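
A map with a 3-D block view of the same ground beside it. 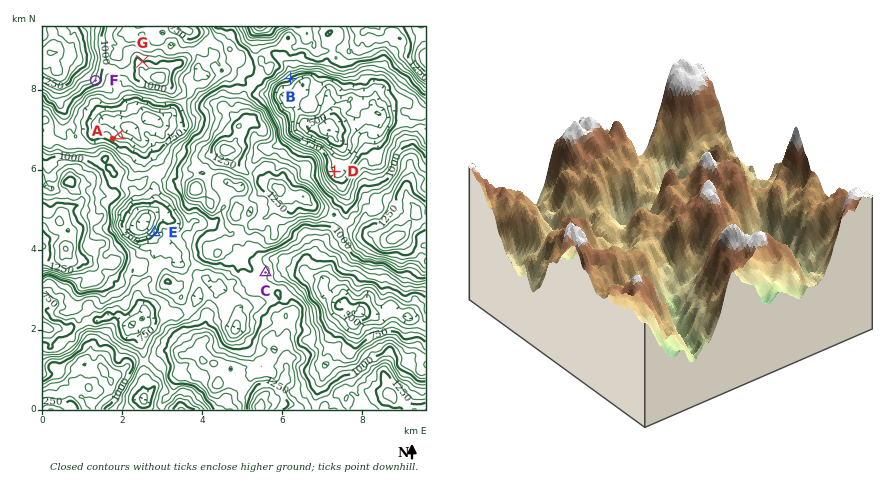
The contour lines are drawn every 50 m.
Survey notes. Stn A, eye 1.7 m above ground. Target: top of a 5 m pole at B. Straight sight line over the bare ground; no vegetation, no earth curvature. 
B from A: hidden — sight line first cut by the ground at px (179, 116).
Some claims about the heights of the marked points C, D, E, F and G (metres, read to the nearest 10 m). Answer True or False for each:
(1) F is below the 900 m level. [False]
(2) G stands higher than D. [True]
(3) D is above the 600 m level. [True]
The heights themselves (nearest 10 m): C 980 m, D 700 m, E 730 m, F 1040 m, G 1000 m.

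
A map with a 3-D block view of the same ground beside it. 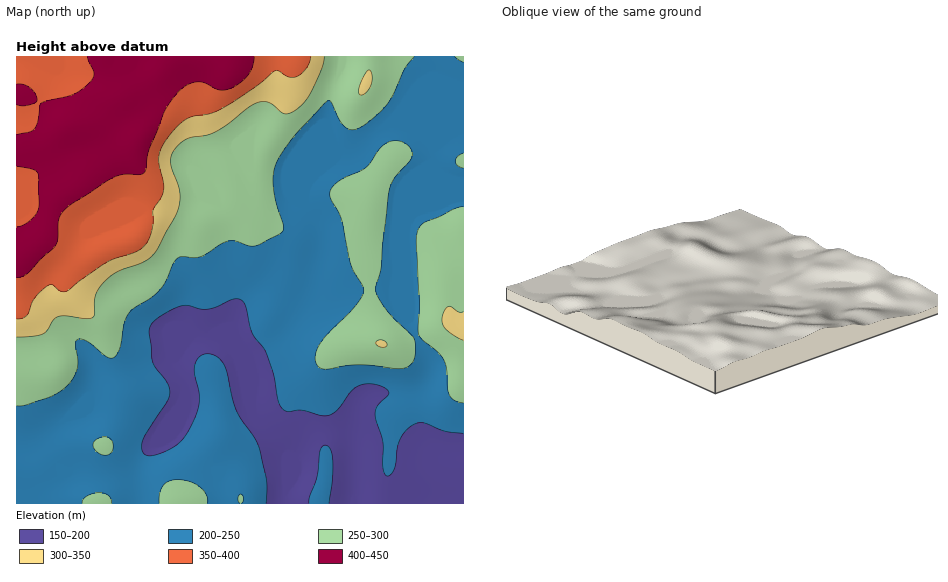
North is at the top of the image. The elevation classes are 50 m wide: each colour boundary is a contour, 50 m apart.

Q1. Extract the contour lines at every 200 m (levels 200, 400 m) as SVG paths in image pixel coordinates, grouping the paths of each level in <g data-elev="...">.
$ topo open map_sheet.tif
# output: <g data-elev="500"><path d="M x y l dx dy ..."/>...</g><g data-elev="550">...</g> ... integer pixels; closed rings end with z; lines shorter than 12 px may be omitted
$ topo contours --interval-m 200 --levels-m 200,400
<g data-elev="200"><path d="M266 503l1-23-8-34-23-36-11-44-5-7-6-4-6-1-6 1-4 4-3 4-1 10 5 20 0 11-5 15-9 18-10 9-15 7-12 3-5-4-1-7 2-7 23-36 3-9-3-11-14-20-4-34 7-9 18-10 12-4 21 4 9-2 18-8 5 0 4 2 3 6 6 26 12 15 4 8 6 19 5 29 4 5 3 2 15-1 20 6 7 0 9-6 13-18 8-6 14-2 15 5 2 5-11 11-3 9 8 26 0 27 3 9 5-2 3-6 3-21 4-9 5-8 7-5 11-2 21 8 18 2"/><path d="M329 503l3-23 1-20-3-11-4-4-4 1-2 5-3 24-7 21-1 7"/></g><g data-elev="400"><path d="M17 277l4 0 6-3 28-27 3-7 1-21 3-6 6-6 45-30 11-3 16 1 5-3 4-21 15-38 7-12 9-11 8-6 9-2 7 1 16 7 11-2 10-6 7-7 4-8 2-10"/><path d="M17 166l15 3 6 4 1 29-1 9-4 6-8 7-9 3"/><path d="M17 105l11 0 7-2 2-3-2-6-4-6-7-4-7 0"/><path d="M87 57l7 16-1 5-3 4-16 12-33 9-3 19-4 7-5 3-12 3"/></g>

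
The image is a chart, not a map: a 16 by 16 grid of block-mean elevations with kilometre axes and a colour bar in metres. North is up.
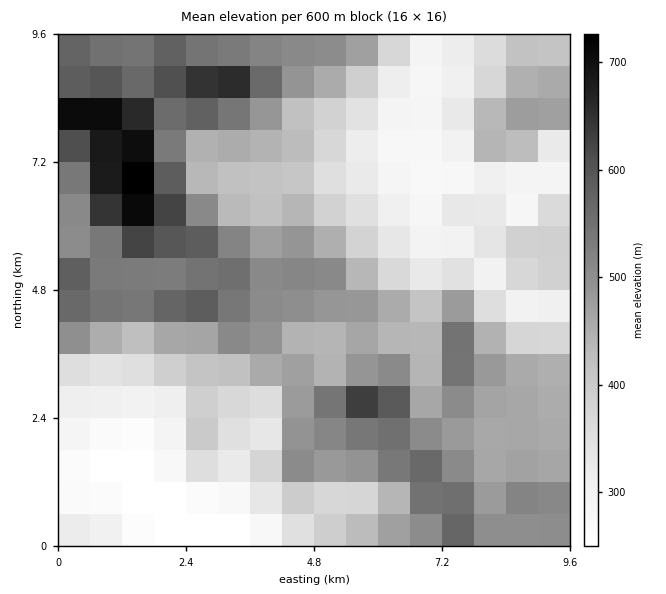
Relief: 250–740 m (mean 440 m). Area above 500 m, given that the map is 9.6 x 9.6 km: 27.7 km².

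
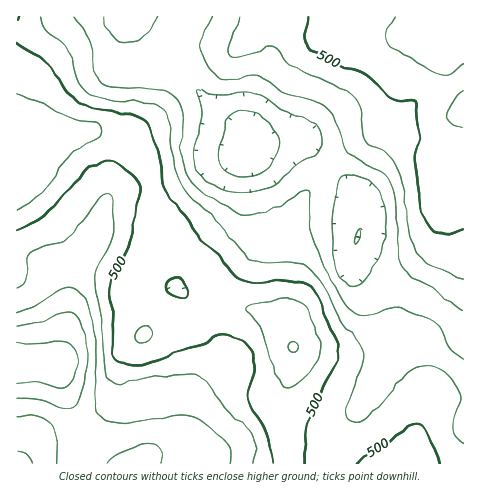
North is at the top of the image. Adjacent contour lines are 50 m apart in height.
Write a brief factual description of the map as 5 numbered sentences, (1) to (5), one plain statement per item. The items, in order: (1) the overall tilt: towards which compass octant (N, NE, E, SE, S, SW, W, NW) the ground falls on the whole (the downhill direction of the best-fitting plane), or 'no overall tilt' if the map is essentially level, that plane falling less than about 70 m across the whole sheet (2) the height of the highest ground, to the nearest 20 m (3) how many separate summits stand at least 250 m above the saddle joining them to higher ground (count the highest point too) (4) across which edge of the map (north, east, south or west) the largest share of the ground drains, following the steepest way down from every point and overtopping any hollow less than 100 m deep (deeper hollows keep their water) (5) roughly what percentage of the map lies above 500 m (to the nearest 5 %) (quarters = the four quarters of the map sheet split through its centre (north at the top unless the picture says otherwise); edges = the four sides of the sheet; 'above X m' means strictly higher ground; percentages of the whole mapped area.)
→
(1) No overall tilt - high and low ground are spread across the sheet.
(2) The highest point reaches roughly 600 m.
(3) Counting only tops that stand 250 m proud, the map has 1 summit.
(4) Drainage is mainly to the north: more ground falls towards that edge than towards any other.
(5) Ground above 500 m makes up about 30 % of the sheet.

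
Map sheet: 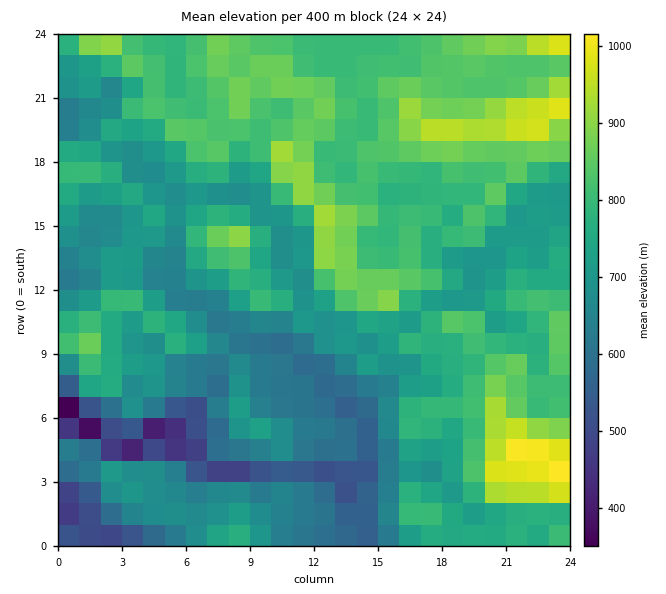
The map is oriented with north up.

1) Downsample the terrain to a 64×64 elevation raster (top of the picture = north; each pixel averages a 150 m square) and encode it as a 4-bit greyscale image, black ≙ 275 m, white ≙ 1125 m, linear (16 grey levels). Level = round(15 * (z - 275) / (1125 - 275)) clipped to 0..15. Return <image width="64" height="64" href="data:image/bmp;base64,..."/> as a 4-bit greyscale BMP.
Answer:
<image width="64" height="64" href="data:image/bmp;base64,Qk12CAAAAAAAAHYAAAAoAAAAQAAAAEAAAAABAAQAAAAAAAAIAAATCwAAEwsAABAAAAAAAAAAAAAAABEREQAiIiIAMzMzAERERABVVVUAZmZmAHd3dwCIiIgAmZmZAKqqqgC7u7sAzMzMAN3d3QDu7u4A////AFVVRERERVVnd4iZmYh3ZmZmVVVWZmd3iIiIiZmqqZqrRERERERWZmZ3iIiZh3ZmZmZVVVVmeImZiZmZiZmIiJozM0RFVWZndmd4iJmHZmZmZmVVRWd4mqmZmYiIiIiIiDM0RFZmZ3d3d3d4iId2ZmZmZVRWZ3mqqZmIiIiIiIiIM0RVZnd3d3d3d3eId3d2ZmZlVFZneaqZiIiImZmZmZkzRFZ3h3d3d3d3d4d2d3dmZmVEVmd5qZiIiImru6u7u0REVniHd3d2Znd3d2Z3d2ZmVUVWZnmZiIeImszMvMzMRERWeIh3d3dmVmd2VmdmZlVURFVmiZiIeImr3dzN3d1VVWaIiId3d2ZFVURWVVZlRERERWeIiHd4iazdzM3d3WVmd4h3h3d2VDIzMzNERVRERFVUZ3h3d4iZq93dzd3ddmd4dlVndmUyNFRERFZURFVVVlRWZnd3iJmrzd3d3d13d2ZTI1VlQyNVZmZmZ2ZlZVZmVFZ4iIiImavN3d3d3XZmQyERIjMiNFZmZ3d4iHZmZmZUZ3iYiIiZq8zd3d3MZUQhI0MSIiNEVWZ3eJmHZmZmZVVniZmIiImavN3dzMxDMhJFVDIjNERVZniZh3ZmZmZlVWeJmZmIiau8zMu7uzIRI1d2QyIzREVniYd2ZmZmZlVVZ4mqmZmJq8zMuqqrAAJFRohlRDM0VXiId2ZmZmZlVVVniZmZmZmrzLuqmZohJFdleIdmVERWeIh2ZmZmZlVVVWeJmZmZmavMuqmZmjJGeHdneHZmVVZnh2ZmZmZmVVZmZ4mZmZmZq7uqmZmqQ2iIiHd4d3ZmVWeHZmZmZmZVZmZniIiImZmqu6qZmZlleJqZh3h3d3dVZ4dmZmZmZVVmZmZ4h4iImZq7uqqpmnZ4qpmIiHd2ZlVnd2ZmZmVVVmd3dnd4iIiJmqu7qpmqd4mqiIiId3ZmVWd3ZmZmVVZmeIiHd4iZmZmZqrupmaqHiaqYd4iHd3dmd3ZmZmVVZmd4iIiHeImZmZmqqpiZq5maupiHd3eIl2d3ZmZmZVZneIh3iZiIiImZmqqpiJmrqqu6iId3eJqYd3ZmZmVVZ3iIh3d4mpmZiJmqmZmImquqqqmIh3eJqph3ZmZmZWZ4iId3d3eJqqqpmamIiImaq5maqYiHeJqYh3ZmZmZmZ4iHd3eIh3iJqruqqYiIiZqriZmZmIiJqYd3ZmZnd3d4iHd4iZmYh3iImruYiIiZmqqIiJqZmZqYdmZmZ3iIiIiHd4mZqqqYd3d4mYiJmZmqqnd3iaqqqXdmZmZ3iJqZmHd4qqqru7mIiHd3eJmZmqqpd3eImZmXdmZ3Z3iZmqmId3mrqru8ypmZiHd4iZmqmZlmZ3eImHdmZ3d3iJmZmYd3ibuqu7u6qqqZh3iJmZmZiWZmd4iHd2ZniHiZmZiId3eKu6qqqqqqqpiHd4iZmYiJZmd3iId2ZmeIiJqZmId3eJu7uqqaqqmZiHd3iIiIiIlmd3eIh3d2Z4mZqqmYh3d4q8uqmZmqmYiHd3d4iIiImWd3d4iId3ZniZmrqpiHd3isy6qZmZqqmIiIh3iIiIiZd3d3eIiHd2eJqqu6mId3eLzLqZmZmqqYmZiId4iIiImHd3d3eIiHd4mqq7uoh3d4rMuqmZmaqYiaqpiHiIiIiYd3d3d3eIh3iqu7u6h3d3iry6qZmZqZmYmqqYiIiIiIh3d3d3d4iHeJmqqpmHd3ibzLuqmZmZmZmZqqmHiIiIiYd3d3d4mYeIiImYh3d4iavLu7qqmZmpmImaqoiIiIiJh3d3eImYd4d3eId3d4iZvLqqqqqZmamZmJqqmIiIiImHd3eJmId3d3d3d3d4mau7uqqqqZmZmZmZmqqoiIiIiZiIiJmId3eIiHd3d3iavMupmqmZmZmZmZmZqqmIiIiJmImpmHd3d4iJiHd3iJvMuqmZmZmZmZmZmZmaqqiIiImZmqmHd3d4iJqYiIiJrMuqmZmaqZmZmZmqqZmqupiIipmqqHd3d4iImqmYiJq8y6qZmaqpqpmZqqqqmZqqqqqqqqmHd3d3eIiaqpmJmsy7qZmZqqqqqqqqqqqqqqqqqqiIiId3d4iImauqqZmavLupmZqqqqqqq7u6qqqqqqqqt3d4h3d4iImqqqmZmaq8y6qZmZmqqru7u7u7u7u7y7qnZniIiIiImruqqpqpmqqqqqqZmZqqu7zMy7u7vM3cu7ZmZ4mZiZmqqqqqqqqZmaqrqpmZmqq7zMzMzMzMzdy7tmZmeJqqmaqqmaqqqpmZmqqqqZmaq7zLu7zMzN3d3czGZndniaqqqZmZqquqqZmaqrupmZmqzLu7qru7zMzN3dZnh3d4mqqpmZmqq7qpmqq7u6mZmau7qqqqqqqru7zN13iId3eZqpmZmqqruqqqu7u6qZmaq7uqqqqqqqqqu8zHiIh3d4mqmZmaqqu7qqu6qqqZmaqruqqqqqqqqqqqu8eIiHd4mqmZmaqqqru7u7qZmZmaqqqqqqqqqqqqqqqqt4iIiImqqZmZqqqqqru6qpmZmZqqqpqqqqqqqqqqqqqniIiaq7qpmZmqu6qqqqqpmZmZmZmZmaqqqqqqqqqqqqiImry7qpmZmaq7qqqqqqmZmZmZmZmZqqqqq7qqqqq7uImrzLqZmZmZqqu6qqqqqZmZmZmZmZqqqqq7u7qrvMzKq8zLqZmZmZmqq7qqqqqpmZmZmZmZqqqqqqu7zMze7u"/>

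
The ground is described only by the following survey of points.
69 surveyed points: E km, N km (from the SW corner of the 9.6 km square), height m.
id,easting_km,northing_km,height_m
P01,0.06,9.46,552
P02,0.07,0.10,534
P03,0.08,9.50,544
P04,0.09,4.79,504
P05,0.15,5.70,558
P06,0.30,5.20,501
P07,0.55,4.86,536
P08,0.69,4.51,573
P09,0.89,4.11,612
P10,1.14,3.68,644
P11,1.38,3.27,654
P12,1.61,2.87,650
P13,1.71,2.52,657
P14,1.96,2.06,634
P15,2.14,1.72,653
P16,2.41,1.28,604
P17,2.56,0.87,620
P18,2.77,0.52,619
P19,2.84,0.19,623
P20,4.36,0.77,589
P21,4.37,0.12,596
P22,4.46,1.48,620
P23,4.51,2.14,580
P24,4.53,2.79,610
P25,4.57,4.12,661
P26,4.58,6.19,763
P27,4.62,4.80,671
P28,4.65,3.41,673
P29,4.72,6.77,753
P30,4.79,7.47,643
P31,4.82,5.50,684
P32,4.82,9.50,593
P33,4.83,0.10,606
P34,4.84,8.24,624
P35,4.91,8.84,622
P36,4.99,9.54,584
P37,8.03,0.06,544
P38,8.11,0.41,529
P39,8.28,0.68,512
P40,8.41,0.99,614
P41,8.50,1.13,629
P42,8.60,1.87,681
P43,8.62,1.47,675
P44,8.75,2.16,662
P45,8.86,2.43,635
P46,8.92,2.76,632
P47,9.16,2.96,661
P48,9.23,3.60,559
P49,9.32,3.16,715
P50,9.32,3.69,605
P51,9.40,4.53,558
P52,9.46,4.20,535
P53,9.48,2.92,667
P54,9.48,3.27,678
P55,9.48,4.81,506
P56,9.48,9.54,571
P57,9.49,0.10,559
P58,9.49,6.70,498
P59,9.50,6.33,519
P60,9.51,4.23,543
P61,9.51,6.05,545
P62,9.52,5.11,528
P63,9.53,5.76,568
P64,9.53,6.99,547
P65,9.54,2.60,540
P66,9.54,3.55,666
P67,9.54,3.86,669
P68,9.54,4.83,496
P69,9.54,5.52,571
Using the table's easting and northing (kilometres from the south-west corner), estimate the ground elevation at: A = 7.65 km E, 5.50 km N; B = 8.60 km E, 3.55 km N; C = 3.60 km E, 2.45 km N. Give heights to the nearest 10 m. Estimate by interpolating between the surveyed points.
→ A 670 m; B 540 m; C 640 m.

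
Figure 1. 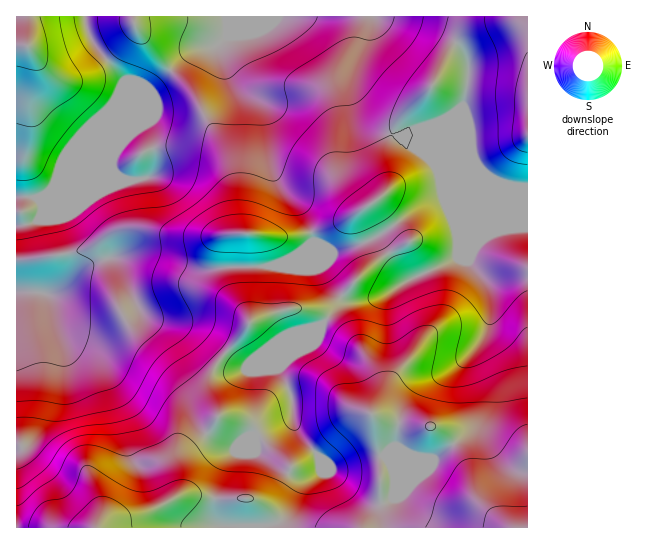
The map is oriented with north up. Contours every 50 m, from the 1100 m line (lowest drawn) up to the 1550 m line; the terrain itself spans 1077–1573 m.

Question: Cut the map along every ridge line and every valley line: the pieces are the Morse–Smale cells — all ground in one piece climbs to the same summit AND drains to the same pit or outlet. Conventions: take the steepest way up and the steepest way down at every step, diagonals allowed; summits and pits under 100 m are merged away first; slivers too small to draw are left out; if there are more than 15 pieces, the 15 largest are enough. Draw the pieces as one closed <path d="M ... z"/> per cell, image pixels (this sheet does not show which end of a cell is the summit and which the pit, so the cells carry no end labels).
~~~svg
<path d="M363 16l-278 1 2 12 6 14 31 36 0 6-19 44-45 45-8 15-14 10-22-1 1 330 511-1 0-338-31-6-75-31-24-16-17-5-12-7-12-11-6-18 0-21 14-45 0-11z"/><path d="M527 16l-162 0 0 13-14 45 0 21 6 18 12 11 12 7 17 5 24 16 75 31 30 5z"/><path d="M85 16l-69 1 1 180 21 2 14-10 8-15 45-45 19-44 0-6-31-36-6-14z"/>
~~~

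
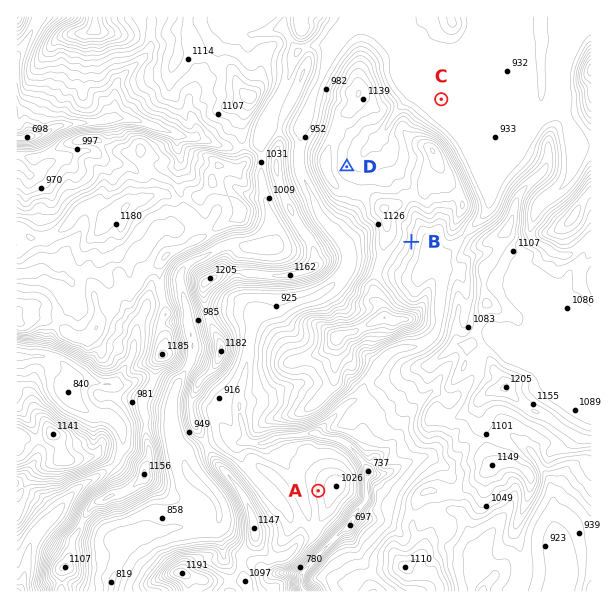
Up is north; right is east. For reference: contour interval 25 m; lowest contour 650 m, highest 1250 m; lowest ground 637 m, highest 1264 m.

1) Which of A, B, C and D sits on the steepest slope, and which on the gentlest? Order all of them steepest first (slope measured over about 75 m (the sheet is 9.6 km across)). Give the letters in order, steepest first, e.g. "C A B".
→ B A D C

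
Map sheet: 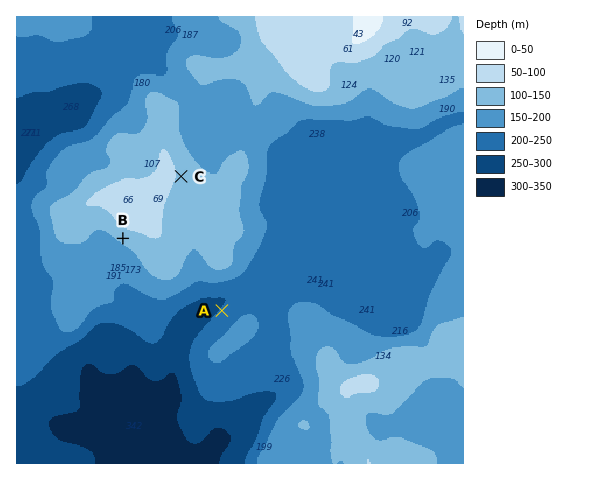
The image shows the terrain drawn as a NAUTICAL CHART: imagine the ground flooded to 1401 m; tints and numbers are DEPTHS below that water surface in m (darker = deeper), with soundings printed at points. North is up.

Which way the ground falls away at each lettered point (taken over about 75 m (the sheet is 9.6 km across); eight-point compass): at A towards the NW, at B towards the SW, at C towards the E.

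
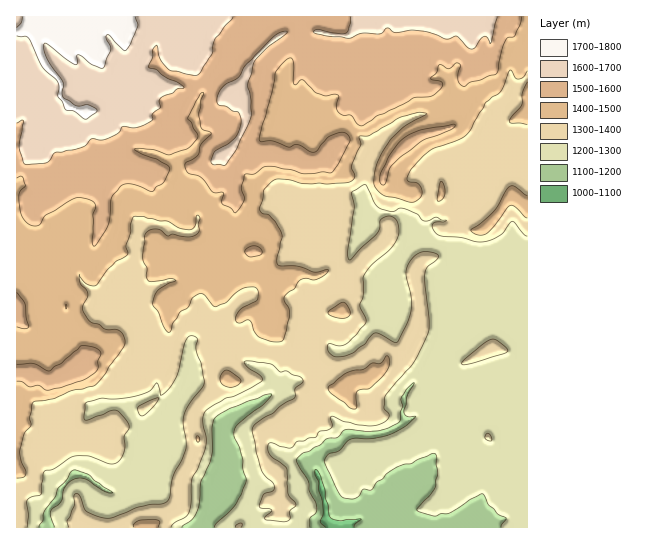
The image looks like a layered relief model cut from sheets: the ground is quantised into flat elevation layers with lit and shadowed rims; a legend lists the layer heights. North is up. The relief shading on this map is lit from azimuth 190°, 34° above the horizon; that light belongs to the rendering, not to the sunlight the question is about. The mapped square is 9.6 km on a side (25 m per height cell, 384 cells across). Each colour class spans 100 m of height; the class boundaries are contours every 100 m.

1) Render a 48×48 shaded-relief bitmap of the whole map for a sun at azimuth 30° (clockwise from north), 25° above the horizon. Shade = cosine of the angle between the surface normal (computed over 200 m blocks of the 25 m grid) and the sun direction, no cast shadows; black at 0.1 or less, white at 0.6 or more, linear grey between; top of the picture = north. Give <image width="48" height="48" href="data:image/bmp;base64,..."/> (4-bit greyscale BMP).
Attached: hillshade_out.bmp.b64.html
<image width="48" height="48" href="data:image/bmp;base64,Qk32BAAAAAAAAHYAAAAoAAAAMAAAADAAAAABAAQAAAAAAIAEAAATCwAAEwsAABAAAAAAAAAAAAAAABEREQAiIiIAMzMzAERERABVVVUAZmZmAHd3dwCIiIgAmZmZAKqqqgC7u7sAzMzMAN3d3QDu7u4A////AOyEes7u7/+yN6zbmZm5phFaupiIiZmImdtoqs7u7/+mi7u6mZqrxiR5qpmZiZmIiamKqd/t3d2r3Kmqmavf9VZ3mqqpmIiHiWe5nP+oq7qL7KiYmazv02iIiZqpmIh3h2q5nsc2ipmLupiHZpz/gnmZiJmZiIdnd82lVkJXmambmal1R8/+RJmZiIiYiIdmeO2GVDRoqamZmbp1WtymWrmIh3eIh3d3msuJmXebu6qXetpjaoVDWZvMuXd3h3eJvLmK3KvMu5mWf+lleFVUNHmHm7mHeImrzLqs27u7yoiGr8mJqXiYZiABWrq6mavNzLu7y7u8yImYvHaKzLzKlwA3m7mqq7zcu6llaIiaiKmZqVM2q826lDer3JZ4mru6qnMQASRneZmJqmICWKmZdXqZqYqYmaqqqjJFEAN6qZmJmWRniGZ3erqZh3qpiJmqqpvblmeaqqmKl2r/2DRXvd3KmHiqmHeJme/szMuYmpiblnz8czRq3e7Mu5ibuodneLuqvN65mZebl52lQ1esy6vM37iau6mJqoiam//tupaKiKpWZnrMqHm8/qmZm7vN3Hq6i//+upR5Z3dneJu6dVed65q7qqrNzKy5jf/cq4N4d2eImru5dVnNuprMuqq8u9yond26vFSZh3eaqry7qr7rqYncu6q7quyorMqryVm6l3eZmauqrO3LqXncqqqqqtyYrreaqGm6l3d4iJmHecvLqWnLqpqqqsuZ3maIh0Z3iIh3eKupmKyaqHq5maqZqsus6FiXdzV5mYmGaM3cy7uWiZupmqmaqtu8pHmZp1ndqZmIi8zLvLuoaKu7u5eJmbiId4mauI38uoiL3ruqqru7mLzKhSA2dmRoiJmaub/JmXec7cuqmrurysqFQQI2czSJeImruJhWiXes3dyqmqupvrY2eauXYDaXiIm8lkRrt2aazcu7maupiSA1jN3IIHqod3eqdki8hVebvLqpqtylAAN2ibqpSZy5dmaIZFioVVaMuphlZodwBIqquqqaz3iJh4q5ZninRDWqdkIAAEdxS8y7y6qr/zJHmqvKmazIZEanZBEkRIymmJqr3LqZyxFGZ5q7vNyGh3map3mrmaunmGeKu7p3h0aFM3hoqWRFiby8y8zMqqqomXZVV5hXd3mWVmRGU0eaq7y5u7vdzf50isp1NGh3d2mYmWZ1NIq+2HiIq7vLvNcTWc3bl4mZh2iJmYmHeZmrp2Vau6mYdlJVRHq8uqiqmIeImrupmZmYiGRry6qYd3eHVERXmamJqWaJrMy7qZmJl3isy6mZiJmph2VXiKhnmHiZu7qsu7u7hpvLzKqZmImpmZmrh4ZnmHiKuYeKm96XV5y7u6mZmIh4mrurd3Zqh3iKiHaZe8lFaZqrqZmYiId5mqmYV1Z7iIiYeFi4i5d3iqqquHeHZmaIiZqVVDeaioiXhnu3mpiZqqqruoZlRWeYiIhUVFi6i4h2d6uIqpiaqoiau7qZmpmId2Q0VXiqmodmiLmKq4esuVaKvO7d3Kh4dlM0Znipmg=="/>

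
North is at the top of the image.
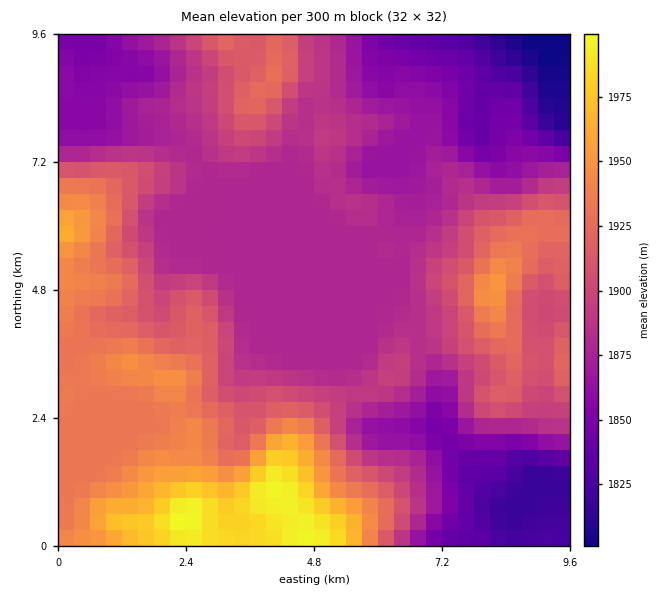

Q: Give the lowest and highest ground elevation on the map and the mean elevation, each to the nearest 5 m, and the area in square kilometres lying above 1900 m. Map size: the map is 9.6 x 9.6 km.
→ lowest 1800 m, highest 2005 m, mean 1895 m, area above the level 37.5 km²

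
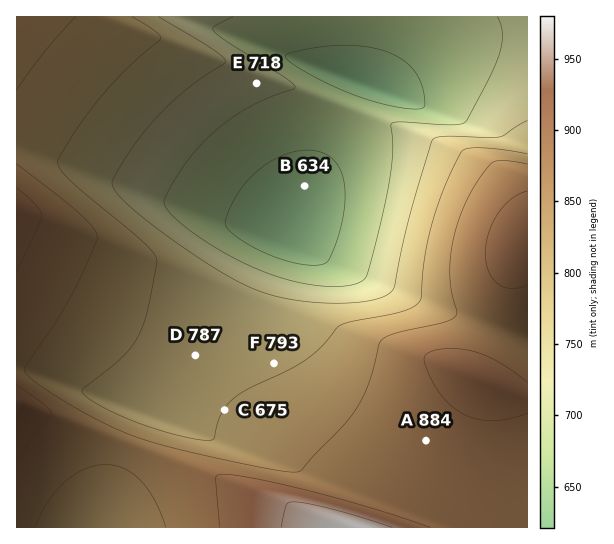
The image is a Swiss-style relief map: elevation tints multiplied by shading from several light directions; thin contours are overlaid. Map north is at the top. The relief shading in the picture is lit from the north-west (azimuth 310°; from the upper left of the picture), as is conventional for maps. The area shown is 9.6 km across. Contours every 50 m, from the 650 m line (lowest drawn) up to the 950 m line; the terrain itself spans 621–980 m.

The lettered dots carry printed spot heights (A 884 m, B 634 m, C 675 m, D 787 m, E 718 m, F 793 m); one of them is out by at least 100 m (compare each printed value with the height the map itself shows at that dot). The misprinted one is C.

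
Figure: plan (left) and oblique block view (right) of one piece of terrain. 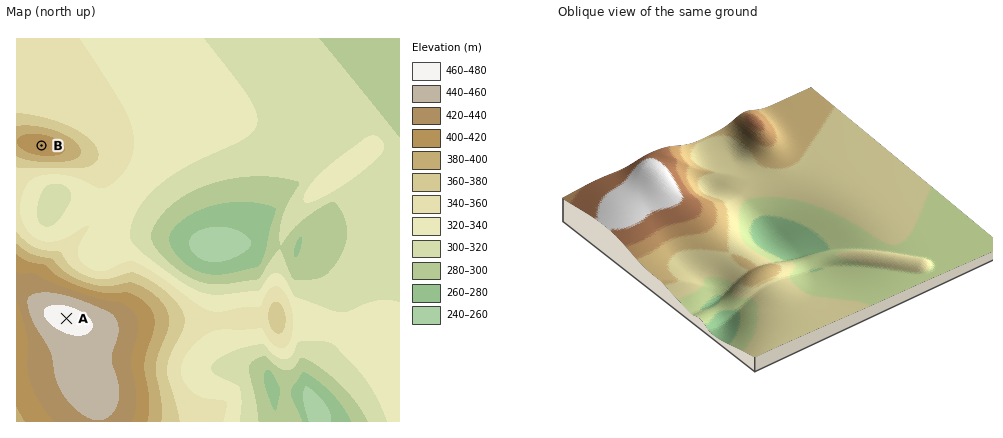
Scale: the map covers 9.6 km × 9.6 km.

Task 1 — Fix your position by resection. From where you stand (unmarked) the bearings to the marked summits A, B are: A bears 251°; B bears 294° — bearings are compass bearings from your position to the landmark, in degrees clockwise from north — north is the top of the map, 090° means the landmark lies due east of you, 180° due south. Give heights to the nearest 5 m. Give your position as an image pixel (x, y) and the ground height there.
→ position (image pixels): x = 272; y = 248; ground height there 290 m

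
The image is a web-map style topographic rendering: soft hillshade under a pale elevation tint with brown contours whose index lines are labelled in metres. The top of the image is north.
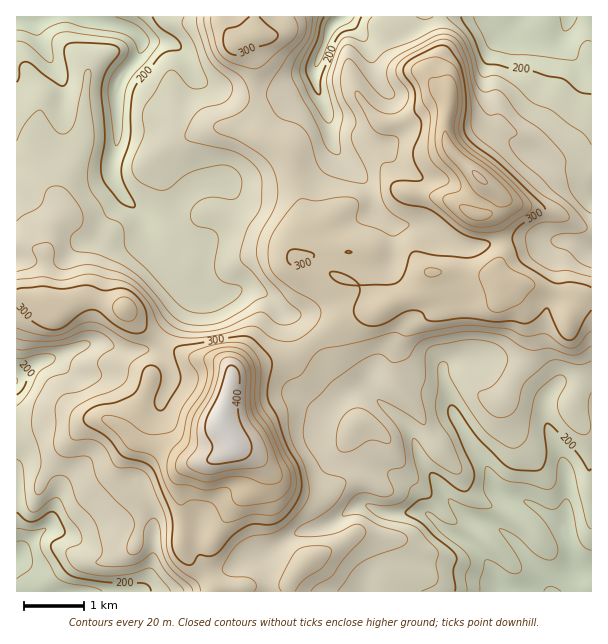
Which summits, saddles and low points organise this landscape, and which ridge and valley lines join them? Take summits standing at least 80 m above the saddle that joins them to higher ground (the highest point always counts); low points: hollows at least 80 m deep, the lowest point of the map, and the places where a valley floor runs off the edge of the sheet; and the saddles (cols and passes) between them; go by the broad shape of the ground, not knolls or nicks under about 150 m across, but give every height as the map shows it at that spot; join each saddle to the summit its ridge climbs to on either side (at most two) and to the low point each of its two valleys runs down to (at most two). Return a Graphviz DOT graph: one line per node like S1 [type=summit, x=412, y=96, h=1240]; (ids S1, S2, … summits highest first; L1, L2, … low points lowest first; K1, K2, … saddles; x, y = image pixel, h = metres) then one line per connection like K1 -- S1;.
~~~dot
graph terrain {
  S1 [type=summit, x=221, y=419, h=418];
  S2 [type=summit, x=479, y=177, h=383];
  L1 [type=low, x=552, y=590, h=139];
  L2 [type=low, x=30, y=18, h=143];
  L3 [type=low, x=18, y=557, h=149];
  L4 [type=low, x=569, y=17, h=156];
  K1 [type=saddle, x=206, y=575, h=291];
  K2 [type=saddle, x=158, y=339, h=289];
  K3 [type=saddle, x=309, y=344, h=284];
  K4 [type=saddle, x=257, y=101, h=261];
  K1 -- S1;
  K1 -- L1;
  K1 -- L3;
  K2 -- S1;
  K2 -- L2;
  K2 -- L3;
  K3 -- S1;
  K3 -- S2;
  K3 -- L1;
  K3 -- L2;
  K4 -- S1;
  K4 -- L2;
  K4 -- L4;
}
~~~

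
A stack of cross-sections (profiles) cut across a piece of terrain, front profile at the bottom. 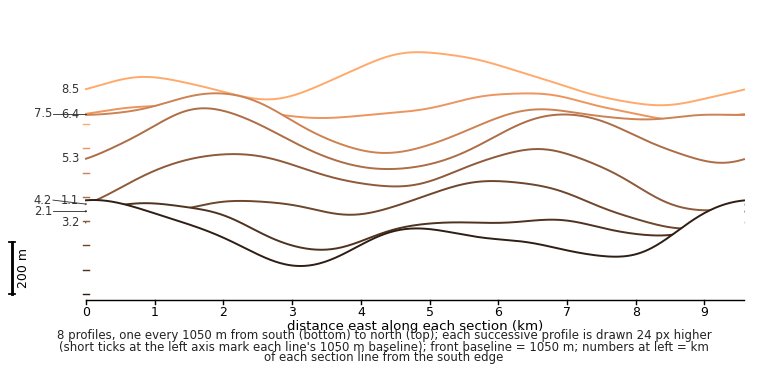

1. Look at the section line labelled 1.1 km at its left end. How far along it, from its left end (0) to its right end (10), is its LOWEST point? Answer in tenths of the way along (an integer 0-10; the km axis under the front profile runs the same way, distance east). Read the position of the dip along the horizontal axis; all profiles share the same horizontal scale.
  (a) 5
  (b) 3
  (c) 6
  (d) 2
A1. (b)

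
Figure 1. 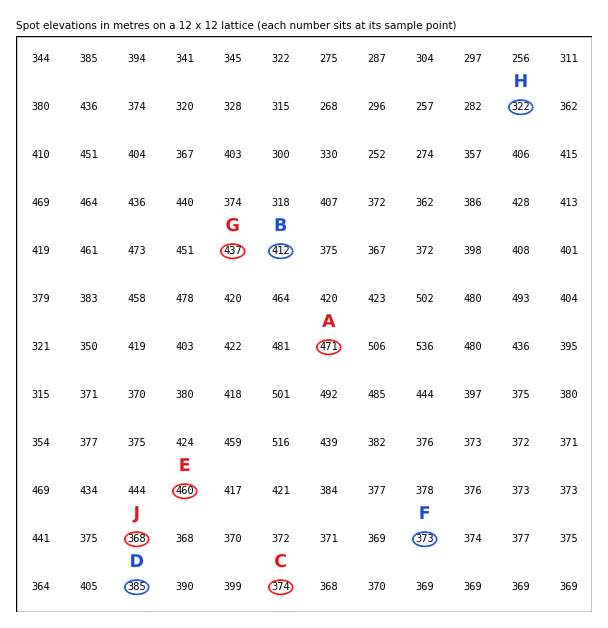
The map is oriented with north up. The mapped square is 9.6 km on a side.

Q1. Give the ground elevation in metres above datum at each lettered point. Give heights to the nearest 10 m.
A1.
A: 470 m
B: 410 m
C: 370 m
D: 390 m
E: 460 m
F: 370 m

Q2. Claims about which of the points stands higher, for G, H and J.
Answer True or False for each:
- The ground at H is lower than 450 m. True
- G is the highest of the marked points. True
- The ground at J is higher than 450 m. False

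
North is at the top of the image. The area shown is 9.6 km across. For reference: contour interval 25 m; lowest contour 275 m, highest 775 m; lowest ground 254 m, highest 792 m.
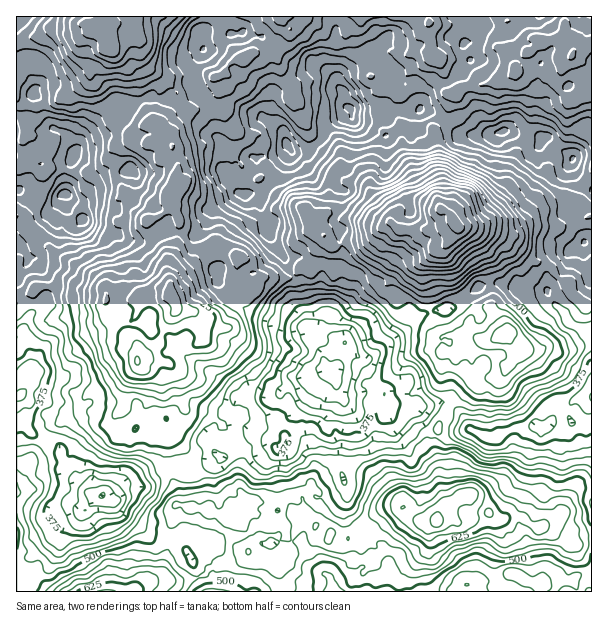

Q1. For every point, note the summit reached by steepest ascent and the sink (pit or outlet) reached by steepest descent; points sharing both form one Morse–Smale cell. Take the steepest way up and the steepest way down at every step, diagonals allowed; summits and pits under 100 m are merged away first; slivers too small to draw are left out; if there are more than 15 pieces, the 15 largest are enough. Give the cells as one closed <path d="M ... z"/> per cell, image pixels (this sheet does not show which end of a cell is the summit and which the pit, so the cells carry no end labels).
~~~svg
<path d="M504 16l-75 0-1 6-5 0-7-6-135 0 9 14-4 15-10 13-25-4-9 6-9 1-11 13-6 3 4 15-3 4-1 11-10 2-1 4 7 12 2 7 12 24 0 9-6 3 0 5 3 6 7 3 9 11 15 1 4 4 4 14 8 10-2 11 16 24 2 7 7 12 7-8 9 2 7-9 2-9 7-15-6-13-5-5 14-9 4-22 9-6 16 0 11 7 20 23 3 10 5 6 14 2 24-1 19-7 8 6 13 0 18 6 32 19 6 6 21 7 3 7 16 12 1 8 11 11 10 1 0-212-10-1-7 6-9-1-8-10 3-21-3 4-9 3-33-3-6-17-2-32z"/><path d="M336 384l0 6-6 6-10-4-5-7-8 8-5 12-12 14-6 16 0 6-5 9-13-11-12-3-23 18-9 3-7 6-23 1-9 10-9-2-4 2 8 17 0 12-4 7 0 11-4 6 4 12 0 4-4 3 7 4 8 0 5 5 16 37 252 0 7-8 23-2 19-8 9 0 15 9 9 1 2 8 50-1-1-103-10 0-15 15-2 10-5 6-7 5-10 4-14-5-9-7-19 4-11-8-28 11-12-7-6 0-5 4 1-5 6-6 0-9-6-17 0-21-5-19 4-15 13-24-2-2-8 0-13 4-9 0-15 10-8 0-6-3 0-6-6-6-1-4-3 1-11-4-25 2-7-7z"/><path d="M221 247l-3 0-8 9-10 4-12 11-11 5-7 6 0 13-5-5-13-1-12 6-3 5-14 6-10-2-7-4-2 8 7 11 2-1 19 3-2 14 8 10 0 18-6 5-12 4-22 13-12 10-2 6 2 3 2 0-3 3 2 2 15 7 8 2 6-3-2 7 1 4 17 13 14-5 18 4 2 2 0 12-3 7 13 5 7 10 9-10 23-1 7-5-8-6-6-14 9-16 15-14 7-11 13-6 18 6 9-3 30-22 14-2 9 3 5-7 0-10 6-12-4-4-10-3-11 1-10-9-4-17-4-6-2-22-4-7-31 0-15-17z"/><path d="M357 182l-16 0-9 6-4 22-14 9 5 5 6 13-7 15-2 9-7 9-9-2-6 8 4 8 2 22 4 6 4 17 7 8 14 0 10 3 6 3 12 13 12 2 20-16 15-10 13-16 36-9 20-17 12-6 16-1 14 5 7-3 0-12-4-9-8-15-13-13-24-8-12 0-8-6-19 7-35 0-8-7-3-10-20-23z"/><path d="M114 109l-1 3-14 6-17 19-16 40 0 17-8 7-4 23-10 12-7 19-5 3 5 3 11 17 2 8 16-3 20 7 18 0 2 3 0 6 4 3 13 4 14-6 3-5 12-6 9 0 8 4 1-11-2-9 0-13-4-8-12-13-6-18 19-9 7-6 0-5-5-1-6 5-9 0-8-6-10-3-12-7-7-12 0-12 5-12 12-13 9 0 6 4 6-2 9-8 0-5-9-7-15 2z"/><path d="M452 404l-14 24-4 15 5 19 0 21 6 17 0 9-6 6-1 5 5-4 6 0 12 7 28-11 11 8 19-4 9 7 14 5 13-5 9-10 2-10 15-15 11 0-1-61-9 0-9-5-7 8-8 0-7-6-8 4-28-1-8 3-7 8-14 0-15-8-9-16z"/><path d="M501 283l-21 3-27 21-36 9-13 16-15 10-20 16-12-2-13-13-7 13 0 10-6 8 6 10 0 5 7 7 25-2 11 4 3-1 1 4 6 7 8-5 7 0 12 5 24-6 8 0 4 2 26-24 21-2 16-22 0-6-8-12-4-3 2-3-1-14 18-28-2-4-6 2z"/><path d="M210 16l-193 0-1 44 4 1 9 11 19-5 20-11 21-24 13-2 7 9 0 5-17 15-1 21 19 26 4 3 8-7 10 1 15-6 21 1 12 6 9-4 5-7-1-6 5-3-2-21 8-13-2-17 9-13z"/><path d="M533 284l-9 0-2 3 1 3-3 7-9 9-6 12 1 14-2 3 4 3 8 12-2 9-14 19-21 2-27 25 10 9 9 16 15 8 14 0 7-8 8-3 28 1 9-6 2-6 0-11 3-2 10 6 11-11 14 0 0-66-20-7-6-5-1-6-11-9-6-12z"/><path d="M204 109l-19 3-25 16 8 7 4 9 0 6 6 11-2 18 4 6 0 4-8 9 3 14 5 7 0 6-4 6 0 17-8 16 1 17 2 1 11-10 10-4 8-8 10-4 8-9 7 1 14 10 9 2 15 17 30 0-9-20-16-24 2-11-8-10-4-14-4-4-15-1-9-11-7-3-3-11 6-3 0-9z"/><path d="M66 283l-17 4-5 16-13 11-7 15 0 12 7 15 0 10-3 20-8 9 9 5 54 3 3-8 12-10 22-13 12-4 6-5 0-18-8-10 2-14-22-3-6-10 2-15-2-3-18 0z"/><path d="M104 496l-6 2-26 25-10 7-2 6 0 12-8 15-4 5-10 5 13 17 83 2 1-3 8-1 19-13 2-17 6-12-23-11-22-18-9-8-3-9z"/><path d="M48 286l-12 2-9 8-11 7 0 201 23 8 15-1 14-6 4 0 12 6 16-14-5-1-10-7-9-10-3-14-12-12 0-15 3-6-2-12 7-6 11-2 5-5-1-3-55-4-9-5 8-9 3-20 0-10-7-15 0-12 7-15 13-11 5-13z"/><path d="M41 106l-9 0-2 2 0 12-4-4-6 2-4 4 1 180 10-6 9-8 13-3-1-7-11-17-5-3 5-3 7-19 10-12 4-23 8-7 0-17 8-22-8-20-16-9-7-12z"/><path d="M86 408l-9 6-8 0-5 3-3 36 12 12 3 14 13 14 6 3 18-3 25-21 26-14 2-18-2-2-18-4-14 5-17-13-1-10-12 0z"/>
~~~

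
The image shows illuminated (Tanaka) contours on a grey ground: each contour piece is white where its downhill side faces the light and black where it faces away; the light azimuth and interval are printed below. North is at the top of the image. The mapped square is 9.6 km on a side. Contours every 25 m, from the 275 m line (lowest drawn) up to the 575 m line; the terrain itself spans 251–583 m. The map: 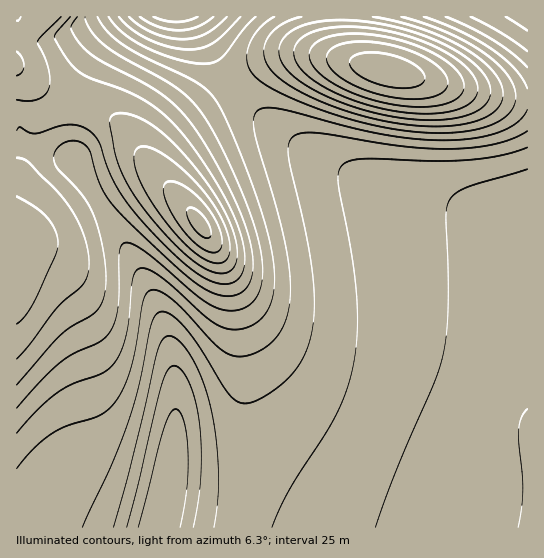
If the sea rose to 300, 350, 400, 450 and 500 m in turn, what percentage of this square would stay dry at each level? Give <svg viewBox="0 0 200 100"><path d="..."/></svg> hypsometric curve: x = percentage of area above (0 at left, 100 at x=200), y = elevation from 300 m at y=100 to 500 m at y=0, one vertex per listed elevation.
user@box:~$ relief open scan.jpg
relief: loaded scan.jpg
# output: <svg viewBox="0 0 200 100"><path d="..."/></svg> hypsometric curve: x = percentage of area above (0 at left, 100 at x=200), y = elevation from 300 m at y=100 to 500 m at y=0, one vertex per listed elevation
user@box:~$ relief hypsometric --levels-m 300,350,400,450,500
<svg viewBox="0 0 200 100"><path d="M167 100l-60-25-36-25-25-25-28-25"/></svg>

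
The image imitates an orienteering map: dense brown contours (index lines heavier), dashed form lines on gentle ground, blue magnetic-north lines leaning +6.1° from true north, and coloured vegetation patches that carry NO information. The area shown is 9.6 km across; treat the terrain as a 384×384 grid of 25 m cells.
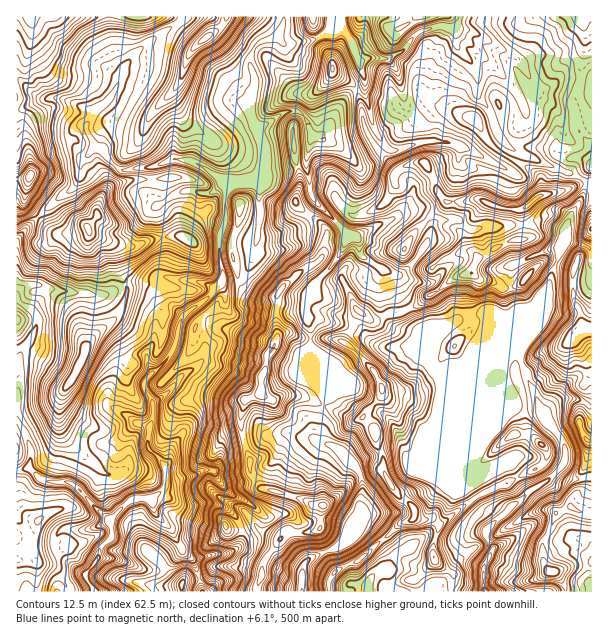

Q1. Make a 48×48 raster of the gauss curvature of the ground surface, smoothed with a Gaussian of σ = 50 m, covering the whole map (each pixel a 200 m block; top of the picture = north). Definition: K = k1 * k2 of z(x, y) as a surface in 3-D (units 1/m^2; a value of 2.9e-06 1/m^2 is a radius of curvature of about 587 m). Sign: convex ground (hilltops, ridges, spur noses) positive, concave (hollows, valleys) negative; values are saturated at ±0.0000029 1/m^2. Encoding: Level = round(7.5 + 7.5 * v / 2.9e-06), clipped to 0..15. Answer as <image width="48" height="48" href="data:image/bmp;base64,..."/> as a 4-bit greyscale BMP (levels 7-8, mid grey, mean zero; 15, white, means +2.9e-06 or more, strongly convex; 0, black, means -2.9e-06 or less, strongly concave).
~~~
<image width="48" height="48" href="data:image/bmp;base64,Qk32BAAAAAAAAHYAAAAoAAAAMAAAADAAAAABAAQAAAAAAIAEAAATCwAAEwsAABAAAAAAAAAAAAAAABEREQAiIiIAMzMzAERERABVVVUAZmZmAHd3dwCIiIgAmZmZAKqqqgC7u7sAzMzMAN3d3QDu7u4A////AHiHmGl2d1yGl4tnh2trd4aHiHgmhmbQiId3Tx24d2mQuFbHemj3WHiGZpnJh4fpiHiWWYh1d1d0yWd1bISg2Id3uXOGd3h4ZneHiKNYuYt4tWh0itBqlmeIqIf6h3h4eIeIiJfHqHRobUZqYX8XqEaaVZdwl3lYiHh5dkd2V4l4fzhYpn+JiHWZSYh5mIxIh3h3indKppaHx3p3h4N5ecRKZ2eHeEaniHd4p0l3Wnl7BHB3dI+HqIk5h5VoiXekh4Z4abeIZldsu225dod4eYl3eIh3iHeJp4iGpniJalhlhnVnh4eHB3bHd4d3hVhmN3aYd3d4eKeEyYqId4d4mqiod4d3eImJh5d3d3h4hHd5xXiHeId4hBiXiId3iZe2oIh3d4d4l4V3dmaHeId5iYh4iIh3iF2Wnnh3eHiHaYiodmeHh4doWKaId4h3i2d1hneId3h3dXeId4iGWIh3tmeId4iId2iF+XeIdoh4uql2eqeMiHd3dHh4eHiIiHiHRoeKh5h3ZRh2OPSndXd3tqeHd3iHeHd5d3d4qJiFq7d3d4JnmHd4t3d3d3iHeHeHaHd4eHd4iWZ4ipiYqIiHe4mHd4d3eIeId4eId4h3eWeIdnh1eHeJRniId3eIdzmIh3eIeIiHh4h4iYh7iGaZaJiHd6eHeGeKmIh3iHZ3h4iHhkeJhjiVd4d4h3d3iHiJh7aHiIeHh3iYh6p0eJiGeHeIh3d3d4iYR3d3eId4iHd4h5h0eHeHqGhkdpd5WHeYd3h3d4h4d3iGZnSseIiXiIh2+JdqiCeIeXiHh3d3d4eGamZ5t4d2iHiHZGfhg/eYWGiHd3d2iXaJiWeHWnaYh4eHt4mJh8l2p2eHh4d3eYd5dpiId3k7hXhTp3hnmGxD+WqmeIeIl3ebd4iIeHh3WGroh3iHd4FnkImIeJd3hjiqmHiHh3eZt3iHiHaHea93enWHa3iGmHh1aldnd3lWhXeGd4d4h1Vqj4B3d4l3mYd2l3eHhyZKh4iHZohod4eIh8iHh6eoeHeHsfkkzriXZ4eIiVW5Z2eIcml4Z4h5iHh4VVWKmluXdlh3h4iHmXqYoz90aXV1ZpmKaHeJgli4moqIV5hnibWIUbuWh3ZHiHeGeHh3cmqXmUppt4h3d2d3i3R4eHepmIeIiHh4iGZniDh6lmd3d4iHd3d4eHh3iHh3iHh4iJiHd3d2dniHh3eIh3d4iHd3h4d3h3h2q3eHiHiId3d4eIiHiHh4eHh3h4dniHdnVGeHp4h3d3iXd4h3eHd3iId3d3d4iHeIiYeIhZh3d3d3h4eIh4eHd4d3d4h4iHiIloeHJnh4d3eIh3h3eHeId3iHiIeHiIeHd2aka5h4d3d3d4eId3d3iIeIeId5qHiHeZj3hqWId3eHeHiId3h4iIh4d3hohneHh4joiCWXd3d3d4eHd4iHeIiHeHeYl3d3iGd1h5qIiHeHd3h4d4h3iIiHd3d6qIiHdWGEeJmGd4d4iIiId3h4h3Z4mXanaIVnh/h2tnh2h3eHiIeHiA=="/>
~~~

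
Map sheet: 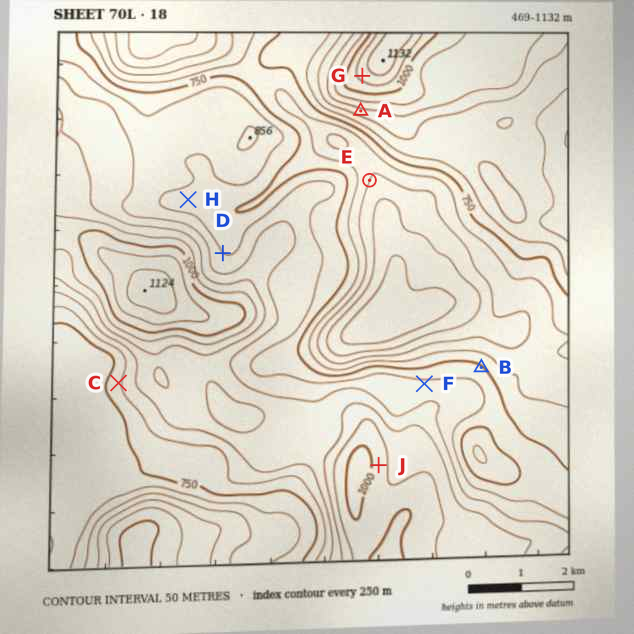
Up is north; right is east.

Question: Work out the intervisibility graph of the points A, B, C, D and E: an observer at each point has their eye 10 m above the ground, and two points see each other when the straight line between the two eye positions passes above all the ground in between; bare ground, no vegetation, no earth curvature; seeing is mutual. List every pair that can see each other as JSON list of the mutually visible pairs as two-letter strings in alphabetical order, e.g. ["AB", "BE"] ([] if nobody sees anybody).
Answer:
["AB", "AD", "AE", "BE"]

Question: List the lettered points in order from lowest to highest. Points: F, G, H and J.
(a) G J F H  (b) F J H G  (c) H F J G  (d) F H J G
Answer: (c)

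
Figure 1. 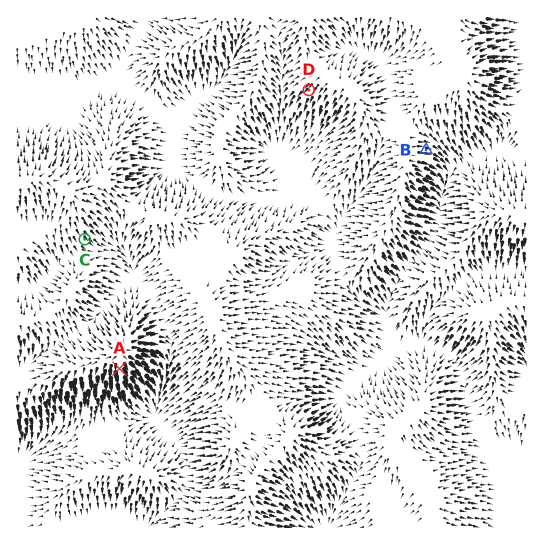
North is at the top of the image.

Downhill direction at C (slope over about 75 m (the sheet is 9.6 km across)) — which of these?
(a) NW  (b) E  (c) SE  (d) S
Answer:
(c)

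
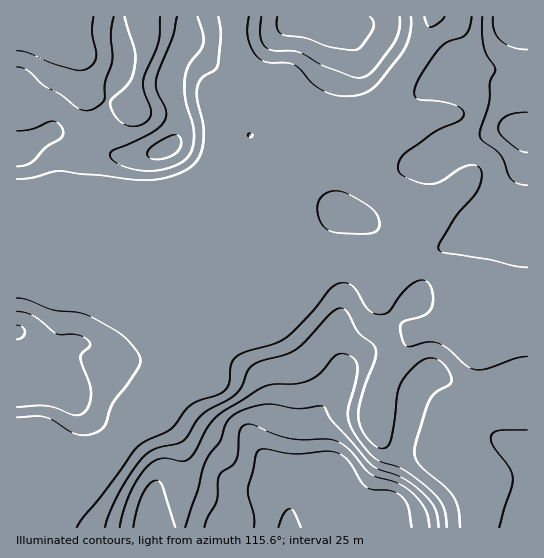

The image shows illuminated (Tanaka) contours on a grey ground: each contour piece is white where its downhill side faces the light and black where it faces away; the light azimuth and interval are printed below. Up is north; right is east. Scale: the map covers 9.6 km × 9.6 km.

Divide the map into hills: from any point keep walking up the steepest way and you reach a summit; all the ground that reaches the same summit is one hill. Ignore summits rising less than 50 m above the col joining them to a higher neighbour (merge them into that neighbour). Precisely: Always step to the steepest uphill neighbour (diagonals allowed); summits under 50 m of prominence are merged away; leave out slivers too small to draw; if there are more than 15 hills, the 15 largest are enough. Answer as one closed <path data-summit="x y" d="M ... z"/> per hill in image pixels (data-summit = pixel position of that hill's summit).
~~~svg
<path data-summit="289 527" d="M315 160l-79 81-64 153-5 5-9 4-39 42-26 6-12 0-18-6-47 1 1 82 511-1 0-248-19-2-19-6-16-3-37 1-27-8-20-9-9 1-28-6-27 0-9-4-10-10-7-23 1-15z"/><path data-summit="17 333" d="M357 117l-90 38-18 2-79 32-45 2-14-3-57-1-20 5-17 0-1 253 47 0 18 6 12 0 26-6 39-42 9-4 5-5 64-152-1-2-9 9-16 8-21 8-11 0-9-7-2-5 1-12 4-7 13-9 102-41 8-5 2 1z"/><path data-summit="527 22" d="M527 16l-95 1-1 8-14 29-16 20-12 20-7 7-15 8-51 52-15 34-1 15 7 23 10 10 9 4 27 0 28 6 9-1 20 9 27 8 37-1 41 11 13-1z"/><path data-summit="166 149" d="M234 16l-217 0-1 175 18 1 20-5 57 1 14 3 45-2 78-31-14-3-9-10 3-18 14-14 11-4 69 0-20-10-12-11-31-12-11-9-13-22z"/><path data-summit="302 19" d="M431 16l-196 0 0 29 13 22 11 9 31 12 12 11 21 10 18 4 17 0 16-6 15-13 12-20 16-20 14-29z"/>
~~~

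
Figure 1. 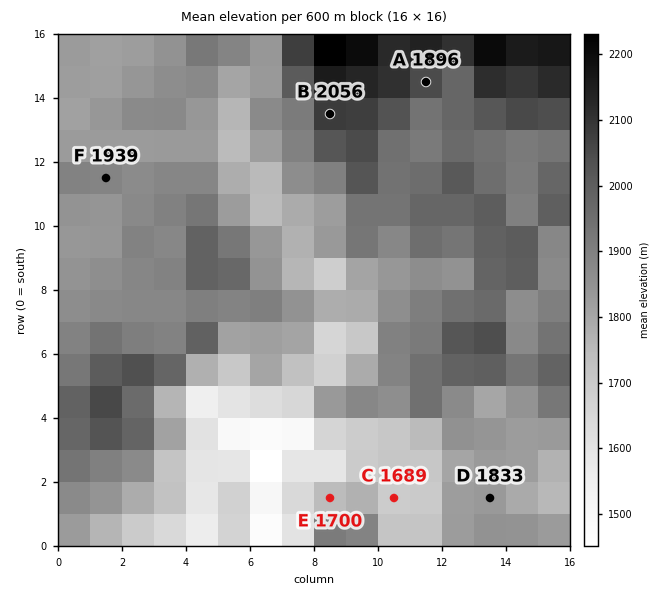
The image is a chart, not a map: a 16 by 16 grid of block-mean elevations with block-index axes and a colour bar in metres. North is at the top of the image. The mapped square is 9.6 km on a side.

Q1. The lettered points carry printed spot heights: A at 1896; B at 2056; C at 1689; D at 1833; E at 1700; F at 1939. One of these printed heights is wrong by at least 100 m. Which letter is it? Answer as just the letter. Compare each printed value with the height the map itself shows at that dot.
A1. A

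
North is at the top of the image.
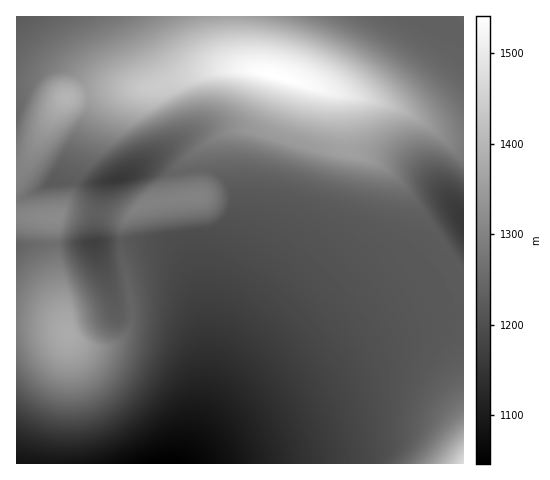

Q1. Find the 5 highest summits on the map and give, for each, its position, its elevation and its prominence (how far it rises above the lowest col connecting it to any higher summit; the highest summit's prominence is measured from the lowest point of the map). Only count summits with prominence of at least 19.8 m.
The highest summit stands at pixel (276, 76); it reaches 1541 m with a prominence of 495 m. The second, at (67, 97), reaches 1398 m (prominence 40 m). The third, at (68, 333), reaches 1378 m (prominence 116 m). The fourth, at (59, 217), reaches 1317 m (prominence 37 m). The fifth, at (201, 196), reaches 1301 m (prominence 57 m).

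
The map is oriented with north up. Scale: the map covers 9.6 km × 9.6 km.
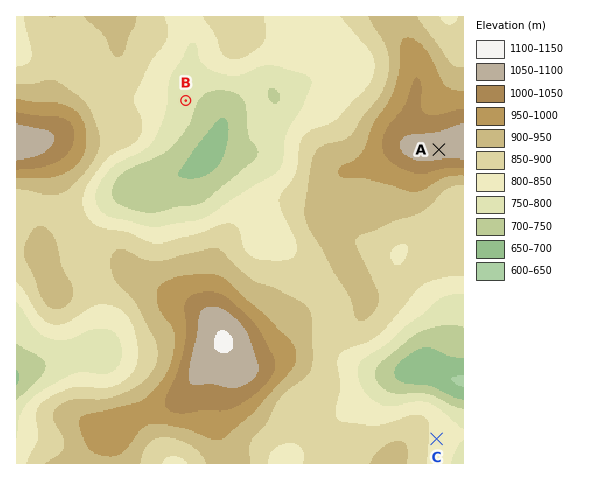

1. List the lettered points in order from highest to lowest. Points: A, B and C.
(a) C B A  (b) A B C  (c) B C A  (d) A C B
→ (d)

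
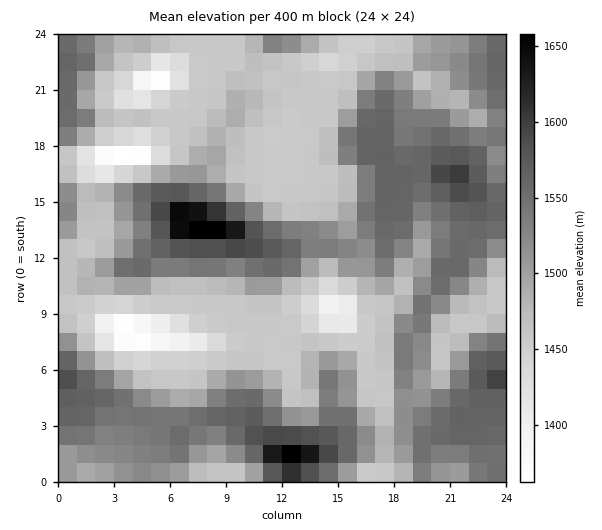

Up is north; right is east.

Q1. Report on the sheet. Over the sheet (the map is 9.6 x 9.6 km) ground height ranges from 1355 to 1665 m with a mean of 1505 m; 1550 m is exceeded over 24.2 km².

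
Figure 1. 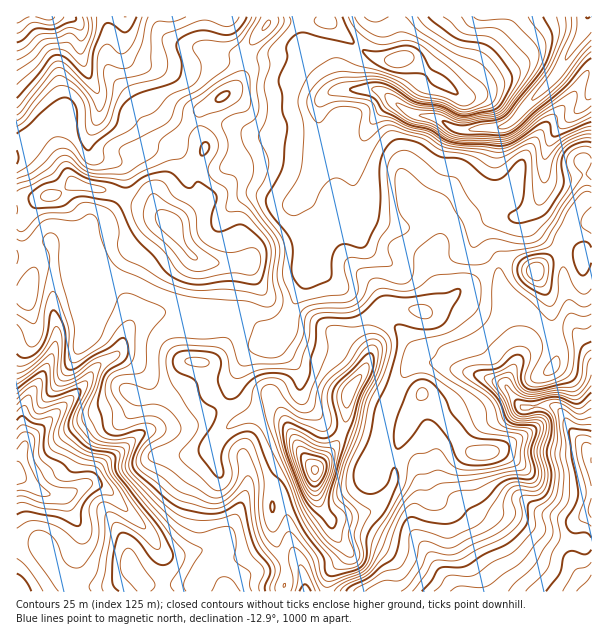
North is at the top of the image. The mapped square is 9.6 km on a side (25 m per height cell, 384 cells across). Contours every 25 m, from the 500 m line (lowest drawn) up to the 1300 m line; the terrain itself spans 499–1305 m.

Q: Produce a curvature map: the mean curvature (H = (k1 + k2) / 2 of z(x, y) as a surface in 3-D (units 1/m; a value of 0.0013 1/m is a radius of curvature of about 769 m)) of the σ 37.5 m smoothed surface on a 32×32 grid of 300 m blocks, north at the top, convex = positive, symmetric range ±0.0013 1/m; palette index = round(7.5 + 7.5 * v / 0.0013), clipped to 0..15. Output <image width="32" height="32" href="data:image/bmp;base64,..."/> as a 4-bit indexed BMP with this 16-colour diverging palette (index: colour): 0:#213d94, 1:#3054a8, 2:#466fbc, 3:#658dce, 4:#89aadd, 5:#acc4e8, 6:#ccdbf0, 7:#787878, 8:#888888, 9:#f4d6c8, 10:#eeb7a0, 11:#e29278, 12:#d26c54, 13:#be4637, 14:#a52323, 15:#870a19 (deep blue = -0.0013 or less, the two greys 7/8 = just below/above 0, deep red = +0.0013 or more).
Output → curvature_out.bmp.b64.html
<image width="32" height="32" href="data:image/bmp;base64,Qk12AgAAAAAAAHYAAAAoAAAAIAAAACAAAAABAAQAAAAAAAACAAATCwAAEwsAABAAAAAAAAAAlD0hAKhUMAC8b0YAzo1lAN2qiQDoxKwA8NvMAHh4eACIiIgAyNb0AKC37gB4kuIAVGzSADdGvgAjI6UAGQqHAGiYiZmKpofZWjRpd2mHeIh5hmmnZ5h0lWrraYWHeIh5iYZptWdmaLRpyHhol3d3e5qFa3KIdVmkjYd1aJmZimmod6goiIc6pLmotHmHemV3g0RyeJicOHT1RqhnaINqekiXObmIjGdX+iZ5d4dn6nhaZ1OtmZhHTd1GeHac24RkJ6jKJneaRm9XpXl3mJ3YYlVsmpV3aKeoVeRpeJaEnhgsJaepiId4lFjzZ5mJ0QBIVNF8poeHe7Vp+UbJhyH9qsG7F3aaqFd2dm9lZlWki7e4TqN4mYhlV4dcpnd4l2imiiqXaHZnh2Wah3aIh3h4d6dZiHd3d2eGuXmZuYh3aWm3eHd3ZmZ5pWZHqIiZZWpqmHl3d4mYi1V2iXV4mXbqSoh4aJd7uax2d5Z3iGaHy1uWdnh3mlZ7hnd2mImGl0eatWdmiclnqVZ4dnd4h2Vmt5qlZ4mHh4VXeHd6mYd4ZJybnOuLhpl3d3h3eod4ioRaZqg1V4d1iId4d4mHmXqjmoaVeZd2t4iHeIaJqsyq0823h1h4iJd2eGiFu8YAAMhKeoo4l2mGeXlpuXAAqZAtY2qrOJiIrad4VFYE3OzaA9Zntlp3ZlenaIdlapqXm6BNd7Ond3d2iHiIit2ZeYepC2qUqGiaqJpWd5lYh3iHilN3UplqiIVMyKyFeXd2mXiT"/>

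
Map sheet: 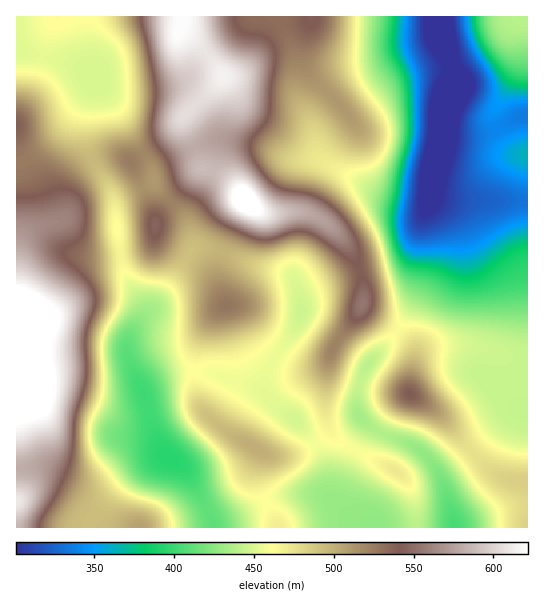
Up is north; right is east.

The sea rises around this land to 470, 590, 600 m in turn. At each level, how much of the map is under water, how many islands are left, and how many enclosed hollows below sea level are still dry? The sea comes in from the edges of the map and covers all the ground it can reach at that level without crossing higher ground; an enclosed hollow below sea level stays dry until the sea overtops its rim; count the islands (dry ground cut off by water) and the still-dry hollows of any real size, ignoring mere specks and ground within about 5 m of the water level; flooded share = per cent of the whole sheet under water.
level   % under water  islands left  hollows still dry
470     50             1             0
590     93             1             0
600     94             1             0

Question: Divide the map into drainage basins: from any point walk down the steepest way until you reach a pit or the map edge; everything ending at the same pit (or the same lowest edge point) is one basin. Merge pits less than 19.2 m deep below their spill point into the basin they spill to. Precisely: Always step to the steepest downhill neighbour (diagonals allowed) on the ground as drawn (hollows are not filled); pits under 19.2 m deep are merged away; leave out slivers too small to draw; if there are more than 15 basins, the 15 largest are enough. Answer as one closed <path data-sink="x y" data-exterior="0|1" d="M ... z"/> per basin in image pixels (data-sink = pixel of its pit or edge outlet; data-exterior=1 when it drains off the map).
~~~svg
<path data-sink="439 17" data-exterior="1" d="M527 16l-344 0-3 14 11 7 12 12 20 25 0 4-39 37-9 15-22 18-22 13-9-5-13-1-15 4-15 9-12 18-2 31-6 4-21 6-13 8-6 14-3 22 0 110 3-2 2-38 0-27-2-4 8 2 10-1 10-10 18-31 12-11 41-3 28-8 7-7 4-24 36-42 8-7 2 0 23 9 24 28 12 7 43 0 16 7 9 6 17 18 12 23 5 24-1 17 35 24 15 18 0 17-4 27 25 16 53 59 22 12 18 3z"/><path data-sink="455 527" data-exterior="1" d="M246 201l-15 29-11 28-1 25 8 22-15 13-12 21-5 18 0 28 5 21 5 8 18 15 38 24-2 30 18 43 2 2 248 0 1-45-19-3-22-12-53-59-25-16 4-27 0-17-15-18-35-24 1-17-4-20-8-19-11-14-11-12-17-10-8-3-39 1-12-5z"/><path data-sink="169 458" data-exterior="0" d="M203 168l-2 0-8 7-36 42-4 24-7 7-28 8-41 3-12 11-18 31-10 10-10 1-8-2 2 4 0 27-2 38-3 3 1 146 262-1-20-44 2-30-30-18-21-16-9-10-5-16-1-36 2-11 15-28 15-13-8-22 1-25 11-28 14-27-6-13-13-13z"/><path data-sink="95 77" data-exterior="0" d="M182 16l-166 1 1 254 2-22 6-14 13-8 21-6 6-4 2-31 12-18 15-9 15-4 13 1 9 5 22-13 15-11 16-22 39-37 0-4-20-25-12-12-11-7z"/>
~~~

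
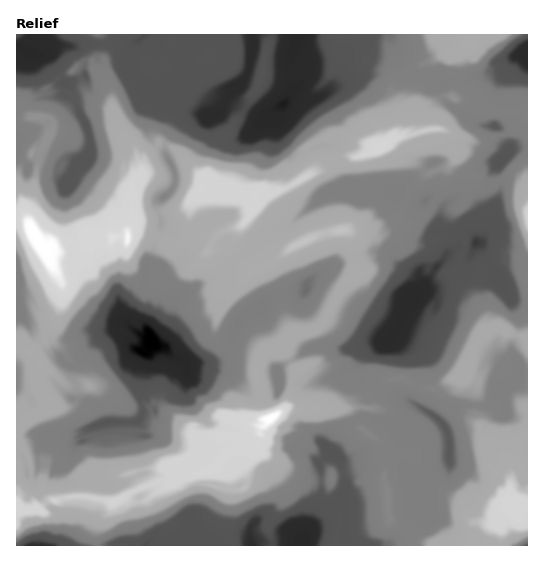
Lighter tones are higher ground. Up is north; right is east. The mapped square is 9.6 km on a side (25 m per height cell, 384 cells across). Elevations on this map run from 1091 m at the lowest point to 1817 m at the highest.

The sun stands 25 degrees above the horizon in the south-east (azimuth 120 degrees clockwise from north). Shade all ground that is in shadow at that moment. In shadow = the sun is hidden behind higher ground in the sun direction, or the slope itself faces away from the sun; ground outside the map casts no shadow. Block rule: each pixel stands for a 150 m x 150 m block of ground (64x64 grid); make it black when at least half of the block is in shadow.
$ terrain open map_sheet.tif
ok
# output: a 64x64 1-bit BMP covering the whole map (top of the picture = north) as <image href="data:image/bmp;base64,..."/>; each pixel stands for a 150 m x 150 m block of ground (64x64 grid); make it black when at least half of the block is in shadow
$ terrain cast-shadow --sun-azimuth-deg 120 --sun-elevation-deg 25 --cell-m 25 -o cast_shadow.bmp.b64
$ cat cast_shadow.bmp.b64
<image width="64" height="64" href="data:image/bmp;base64,Qk0+AgAAAAAAAD4AAAAoAAAAQAAAAEAAAAABAAEAAAAAAAACAAATCwAAEwsAAAIAAAAAAAAA////AAAAAAAAAAAABAAwAAAAAAAGABgAAAAAAgYQBgAAAAACABACIAAAAAAAEAYgQAAAAAAQBjAPGAAAAAACEAAGAAACAAMYBAAAAAIAAMwDAAAAAgACQAGAwAAAQAJAAL/4AAAAAsAAAPgAAAACgAAAuAAAAAKAAAA4AAAAAoAAALyAAAAABgAAX4cAAAACAAAP/4AAAAIAAA/AwAAAAoAAB+DAAAAAgAAHiEAAAACAAMPIQAAEAAAAA8hAAP4AAADACBgADwAAAEAMAAGPAAAAAAQAAMeAAAAAAAAAR4AAAACAgABjwQAAAAAMACNAAAABAAQAIwJAAAEABgARAhAAAQACAAiCUAADAAMAAAKgAAAAAYAAAsAAAAABgAgEwAAAAACAAATgAAAAAAAABMAAAABAAAAFwAQAADAAAAeABAAAAAAAB4MAABAAAAAHg8AAEAgAAA8DcAgABwAAD4OwOAAAAAAOA9gcAAAAAAYB7AwCIAAABkHsDgAwAAALAPITAYAAAAwAcAAxwAAABkBwAB3gYAACAFAABvgwAAAAcAAB/B4AAABgAMD/gjAIAKAAYHzAAAAAoAAgH3AAAACwAAAPzAAAABAACAPgAAAQAAAMBDAAAABAAAwGGAAAMgAABAYIAAAbAAAEBgwAAAzAAAYABAAAAAAABgQEAAAAAAACBAQgAA=="/>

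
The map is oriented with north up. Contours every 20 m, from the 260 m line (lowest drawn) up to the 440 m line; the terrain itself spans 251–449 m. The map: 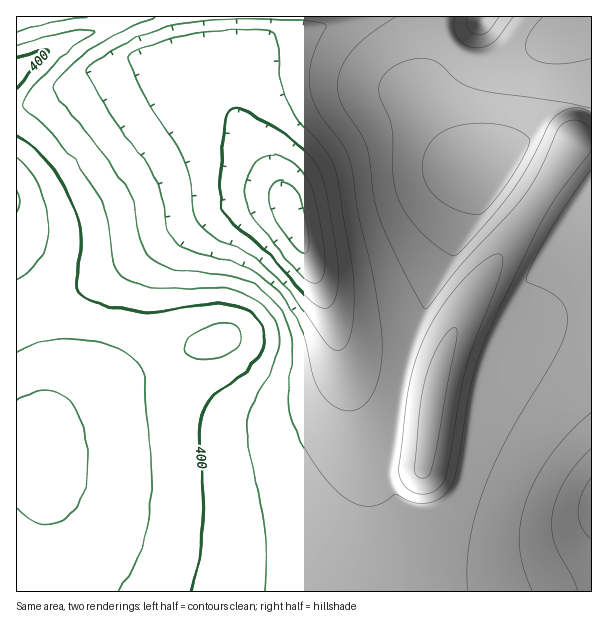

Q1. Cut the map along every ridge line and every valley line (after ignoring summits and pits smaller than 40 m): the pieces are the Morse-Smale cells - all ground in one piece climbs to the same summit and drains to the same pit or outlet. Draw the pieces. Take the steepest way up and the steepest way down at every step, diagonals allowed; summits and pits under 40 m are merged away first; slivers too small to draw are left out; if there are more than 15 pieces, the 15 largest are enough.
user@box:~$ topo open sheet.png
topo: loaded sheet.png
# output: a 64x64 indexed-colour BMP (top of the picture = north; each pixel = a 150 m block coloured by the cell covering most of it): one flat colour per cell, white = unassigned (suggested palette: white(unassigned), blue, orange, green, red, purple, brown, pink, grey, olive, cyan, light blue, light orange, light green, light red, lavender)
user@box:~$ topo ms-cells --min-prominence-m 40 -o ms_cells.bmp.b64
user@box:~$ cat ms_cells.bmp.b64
<image width="64" height="64" href="data:image/bmp;base64,Qk12CAAAAAAAAHYAAAAoAAAAQAAAAEAAAAABAAQAAAAAAAAIAAATCwAAEwsAABAAAAAAAAAA////ALR3HwAOf/8ALKAsACgn1gC9Z5QAS1aMAMJ34wB/f38AIr28AM++FwDox64AeLv/AIrfmACWmP8A1bDFABERERERERERERERERERERERERETMzMzMzMzMzMzMzMzERERERERERERERERERERERERERMzMzMzMzMzMzMzMzMREREREREREREREREREREREREREzMzMzMzMzMzMzMzMxERERERERERERERERERERERERETMzMzMzMzMzMzMzMzERERERERERERERERERERERERERMzMzMzMzMzMzMzMzMREREREREREREREREREREREREREzMzMzMzMzMzMzMzMxERERERERERERERERERERERERETMzMzMzMzMzMzMzMzERERERERERERERERERERERERERMzMzMzMzMzMzMzMzMREREREREREREREREREREREREREzMzMzMzMzMzMzMzMxERERERERERERERERERERERERETMzMzMzMzMzMzMzMzERERERERERERERERERERERERERMzMzMzMzMzMzMzMzMREREREREREREREREREREREREREzMzMzMzMzMzMzMzMxERERERERERERERERERERERERETMzMzMzMzMzMzMzMzERERERERERERERERERERERERERMzMzMzMzMzMzMzMzMREREREREREREREREREREREREREzMzMzMzMzMzMzMzMxERERERERERERERERERERERERETMzMzMzMzMzMzMzMzERERERERERERERERERERERERETMzMzMzMzMzMzMzMzMRERERERERERERERERERERERERMzMzMzMzMzMzMzMzMxEREREREREREREREREREREREREzMzMzMzMzMzMzMzMzERERERERERERERERERERERERETMzMzMzMzMzMzMzMzMRERERERERERERERERERERERERMzMzMzMzMzMzMzMzMxERERERERERERERERERERERERMzMzMzMzMzMzMzMzMzEREREREREREREREREREREREREzMzMzIzMzMzMzMzMzMRERERERERERERERERERERERETMyIiIiMzMzMzMzMzMxERERERERERERERERERERERERMiIiIiIzMzMzMzMzMzERERERERERERERERERERERERMiIiIiIjMzMzMzMzMzMREREREREREREREREREREREREiIiIiIiIzMzMzMzMzMxERERERERERERERERERERERESIiIiIiIjMzMzMzMzMzERERERERERERERERERERERERIiIiIiIiMzMzMzMzMzMRERERERERERERERERERERERIiIiIiIiIjMzMzMzMzMxEREREREREREREREREREREREiIiIiIiIiMzMzMzMzMzERERERERERERERERERERERESIiIiIiIiIjMzMzMzMzMRERERERERERERERERERERESIiIiIiIiIiIzMzMzMzMxERERERERERERERERERERERIiIiIiIiIiIjMzMzMzMzERERERERERERERERERERERIiIiIiIiIiIiIzMzMzMzMREREREREREREREREREREREiIiIiIiIiIiIiMzMzMzMxERERERERERERERERERERESIiIiIiIiIiIiIzMzMzMzERERERERERERERERERERESIiIiIiIiIiIiIiMzMzMzMRERERERERERERERERERERIiIiIiIiIiIiIiIjMzMzMxERERERERERERERERERERIiIiIiIiIiIiIiIiMzMzMzEREREREREREREREREREREiIiIiIiIiIiIiIiIjMzMzMRERERERERERERERERERESIiIiIiIiIiIiIiIiIzMzMxERERERERERERERERERESIiIiIiIiIiIiIiIiIjMzMzERERERERERERERERERERIiIiIiIiIiIiIiIiIiIzMzMRERERERERERERERERERIiIiIiIiIiIiIiIiIiIiMzMxEREREREREREREREREREiIiIiIiIiIiIiIiIiIiIzMzEREREREREREREREREREiIiIiIiIiIiIiIiIiIiIiMzMRERERERERERERERERESIiIiIiIiIiIiIiIiIiIiIzMxERERERERERERERERESIiIiIiIiIiIiIiIiIiIiIiMzERERERERERERERERESIiIiIiIiIiIiIiIiIiIiIiIjMRERERERERERERERERIiIiIiIiIiIiIiIiIiIiIiIiIhERERERERERERERERIiIiIiIiIiIiIiIiIiIiIiIiIiEREREREREREREREREiIiIiIiIiIiIiIiIiIiIiIiIiIREREREREREREREREiIiIiIiIiIiIiIiIiIiIiIiIiIhERERERERERERERESIiIiIiIiIiIiIiIiIiIiIiIiIiERERERERERERERESIiIiIiIiIiIiIiIiIiIiIiIiIiIRERERERERERERERIiIiIiIiIiIiIiIiIiIiIiIiIiIhEREREREREREREREiIiIiIiIiIiIiIiIiIiIiIiIiIiERERERERERERERESIiIiIiIiIiIiIiIiIiIiIiIiIiIREREREREREREREREiIiIiIiIiIiIiIiIiIiIiIiIiIhERERERERERERERERIiIiIiIiIiIiIiIiIiIiIiIiIiERERERERERERERERERIiIiIiIiIiIiIiIiIiIiIiIiIREREREREREREREREREiIiIiIiIiIiIiIiIiIiIiIiIhERERERERERERERERESIiIiIiIiIiIiIiIiIiIiIiIi"/>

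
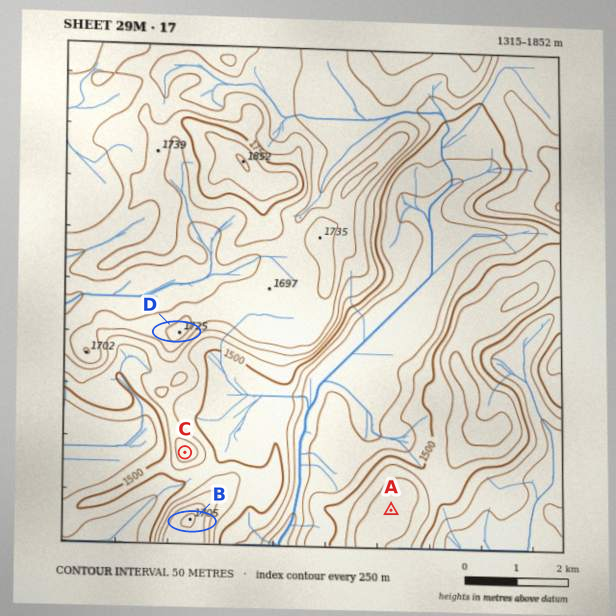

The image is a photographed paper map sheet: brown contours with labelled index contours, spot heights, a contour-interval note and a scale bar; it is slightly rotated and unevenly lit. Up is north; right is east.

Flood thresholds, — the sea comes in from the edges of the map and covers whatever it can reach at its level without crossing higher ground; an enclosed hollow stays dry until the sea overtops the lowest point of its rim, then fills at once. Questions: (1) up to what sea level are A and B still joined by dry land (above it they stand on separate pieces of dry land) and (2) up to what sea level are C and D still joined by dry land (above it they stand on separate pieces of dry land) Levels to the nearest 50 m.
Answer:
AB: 1500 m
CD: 1550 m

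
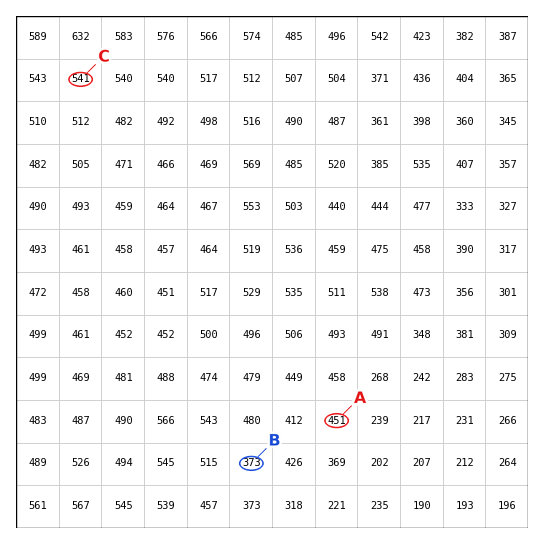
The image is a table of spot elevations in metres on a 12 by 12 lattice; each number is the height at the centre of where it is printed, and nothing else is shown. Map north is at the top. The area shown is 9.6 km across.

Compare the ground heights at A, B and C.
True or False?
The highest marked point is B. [False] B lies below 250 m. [False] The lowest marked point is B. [True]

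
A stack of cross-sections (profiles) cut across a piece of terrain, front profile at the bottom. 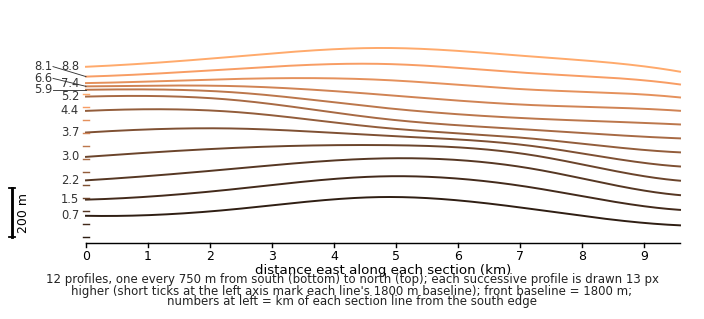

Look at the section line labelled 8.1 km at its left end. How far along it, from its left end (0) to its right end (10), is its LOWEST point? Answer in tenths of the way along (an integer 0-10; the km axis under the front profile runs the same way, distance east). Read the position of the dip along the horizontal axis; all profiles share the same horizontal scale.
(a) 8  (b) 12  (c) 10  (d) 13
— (c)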